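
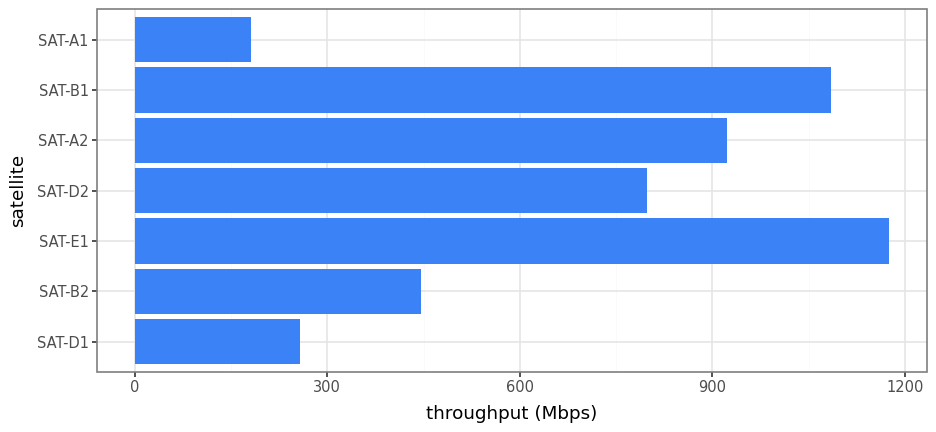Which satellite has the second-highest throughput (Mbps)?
Top 3: SAT-E1 ≈ 1200, SAT-B1 ≈ 1100, SAT-A2 ≈ 900.

SAT-B1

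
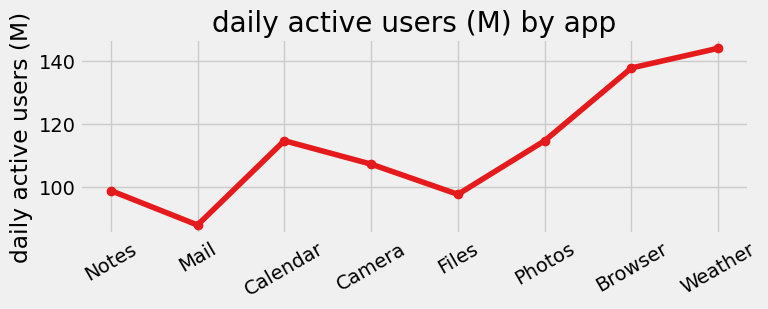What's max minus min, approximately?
≈ 55

Max Weather ≈ 145, min Mail ≈ 90; range ≈ 55.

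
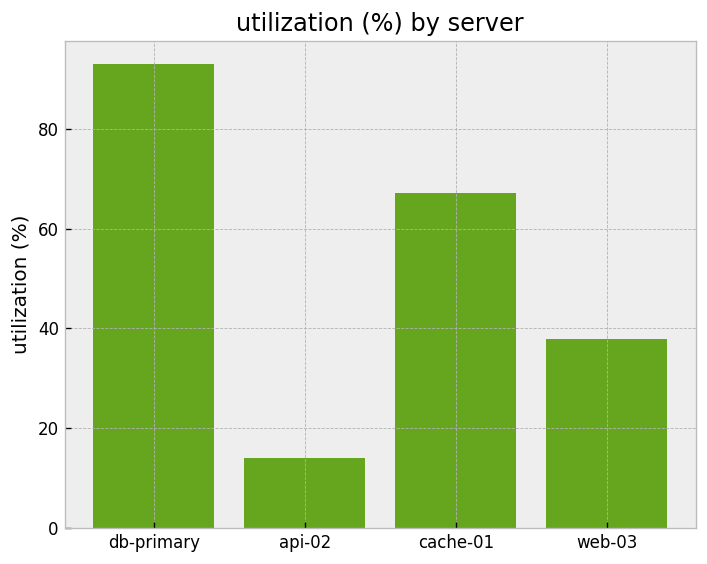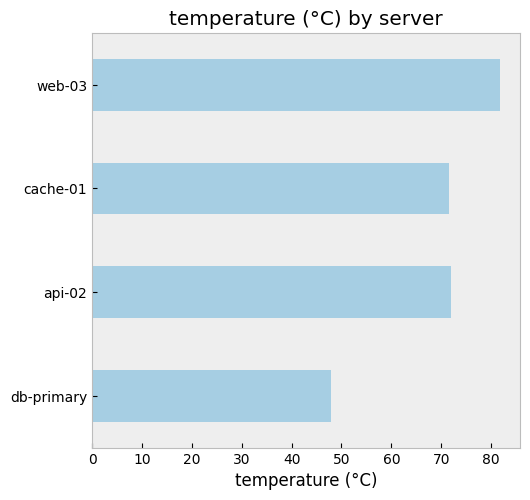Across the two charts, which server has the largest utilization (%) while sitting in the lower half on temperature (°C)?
Chart 2 median temperature (°C) ≈ 70; below-median servers: db-primary, cache-01. Among those, db-primary has the highest utilization (%) (≈ 90).

db-primary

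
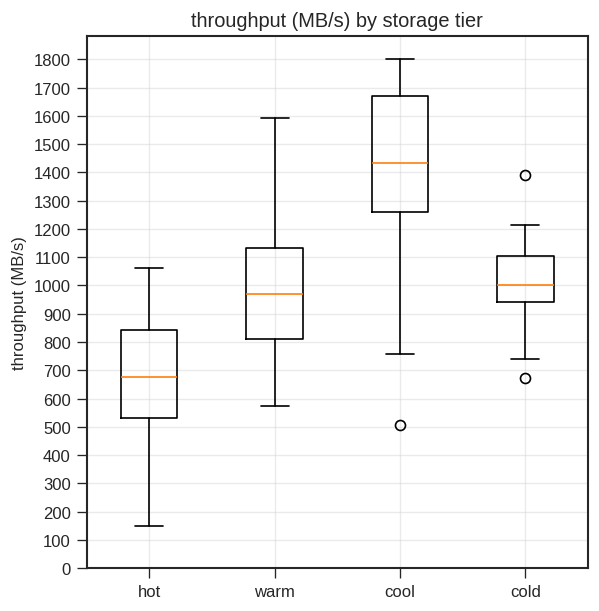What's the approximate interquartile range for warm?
Q3 ≈ 1100, Q1 ≈ 800; IQR ≈ 300.

≈ 300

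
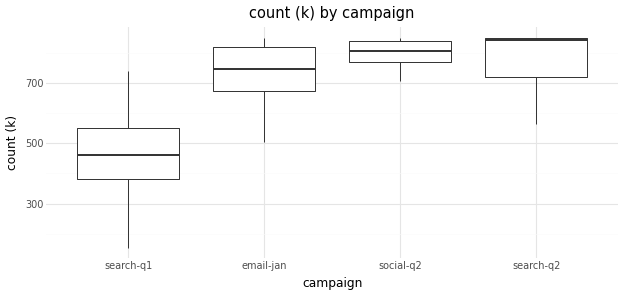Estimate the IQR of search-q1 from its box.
≈ 150

Q3 ≈ 550, Q1 ≈ 400; IQR ≈ 150.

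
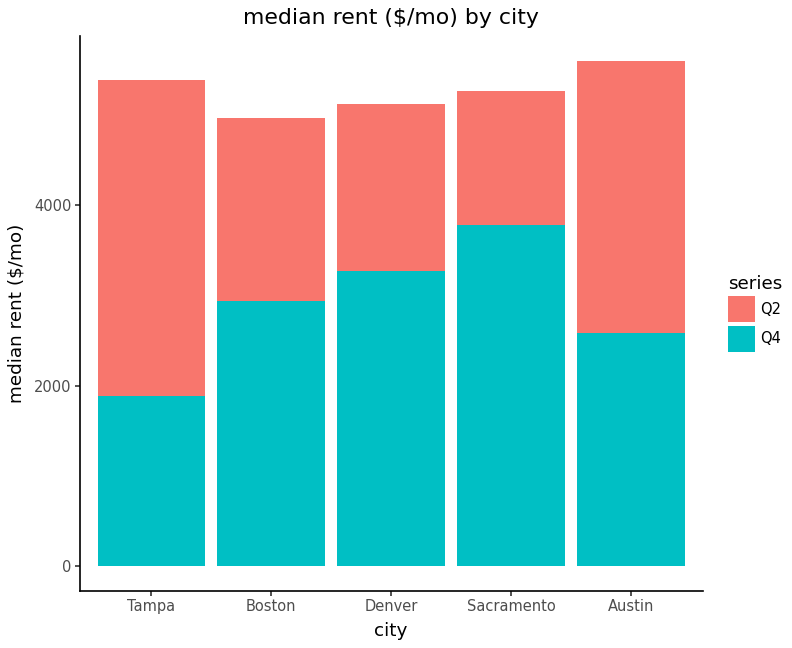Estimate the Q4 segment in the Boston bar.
≈ 3000

Q4 top ≈ 3000, bottom ≈ 0; segment ≈ 3000.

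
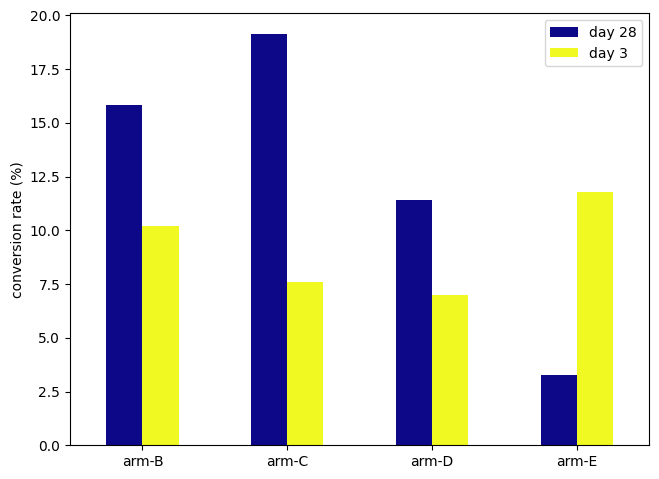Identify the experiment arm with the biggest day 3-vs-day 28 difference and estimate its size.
arm-C, ≈ 12 %

arm-C: day 3 ≈ 8, day 28 ≈ 20 → gap ≈ 12. Next-largest (arm-E) is only ≈ 8.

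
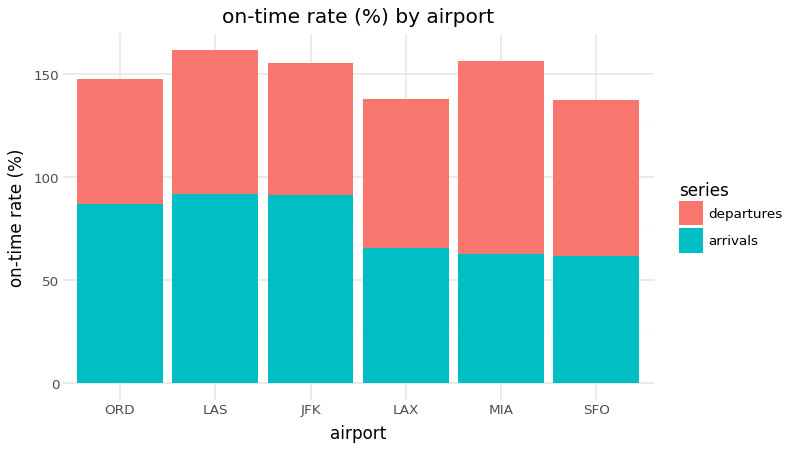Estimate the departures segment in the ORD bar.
departures top ≈ 140, bottom ≈ 80; segment ≈ 60.

≈ 60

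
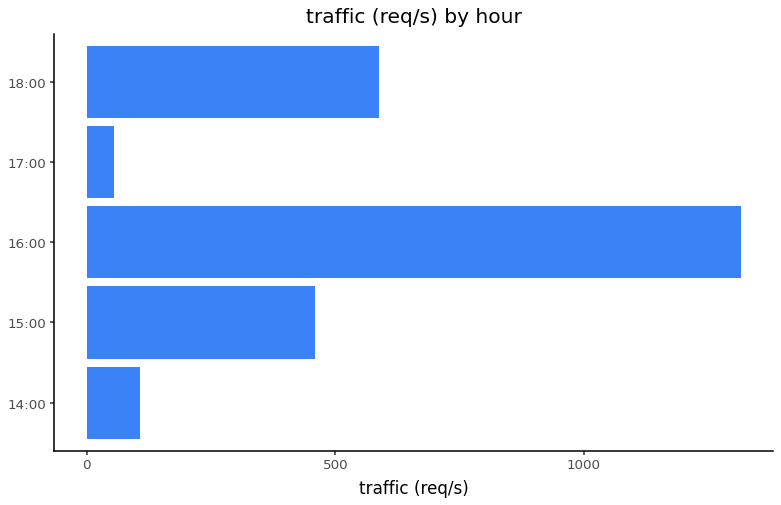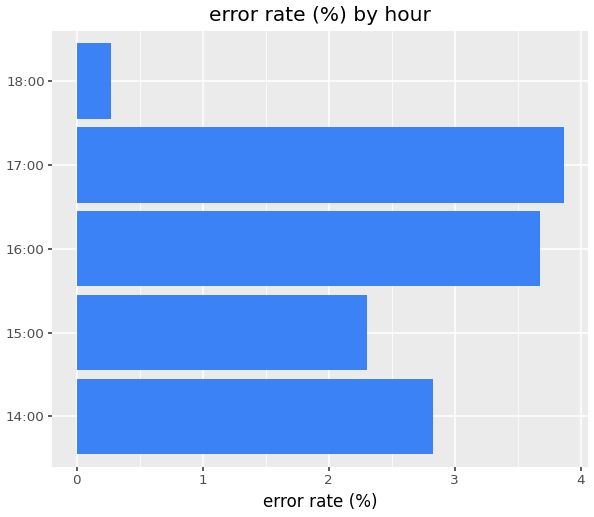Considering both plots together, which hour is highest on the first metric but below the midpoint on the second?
18:00

Chart 2 median error rate (%) ≈ 3; below-median hours: 15:00, 18:00. Among those, 18:00 has the highest traffic (req/s) (≈ 600).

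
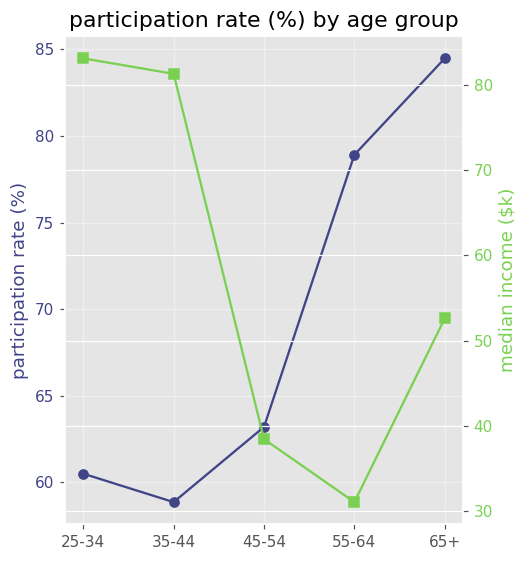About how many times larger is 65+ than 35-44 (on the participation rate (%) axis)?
≈ 1.42×

65+ ≈ 85, 35-44 ≈ 60; 85/60 ≈ 1.42.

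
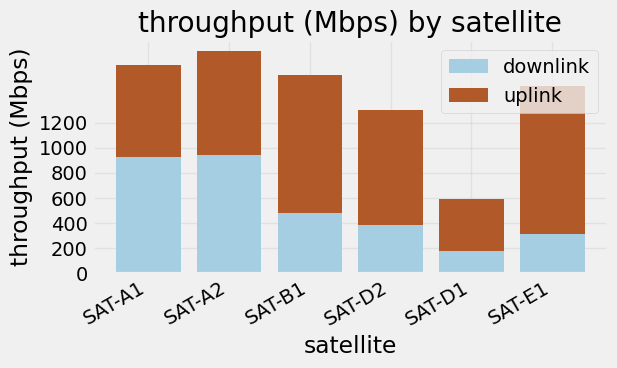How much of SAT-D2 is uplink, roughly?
≈ 800

uplink top ≈ 1200, bottom ≈ 400; segment ≈ 800.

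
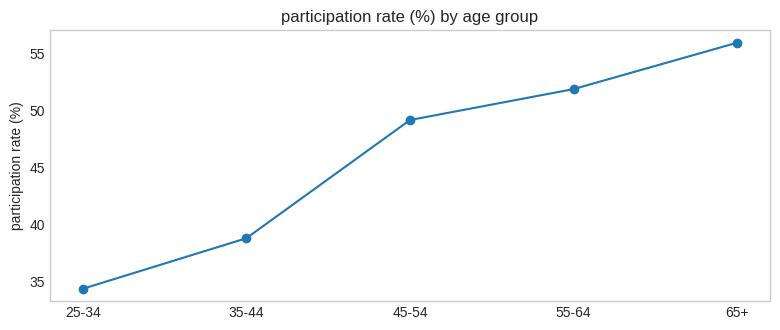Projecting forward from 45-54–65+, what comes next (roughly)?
Last three: 50, 52, 56 → slope ≈ 3/step → next ≈ 59.

≈ 59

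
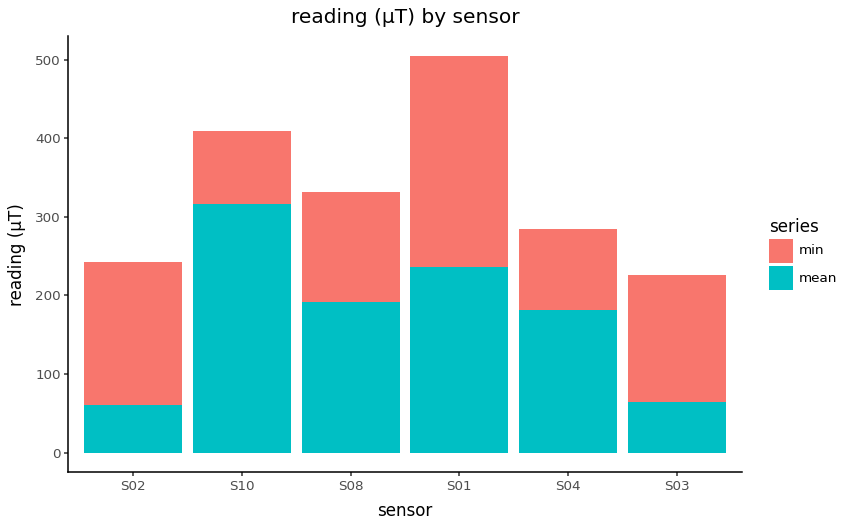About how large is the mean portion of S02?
mean top ≈ 50, bottom ≈ 0; segment ≈ 50.

≈ 50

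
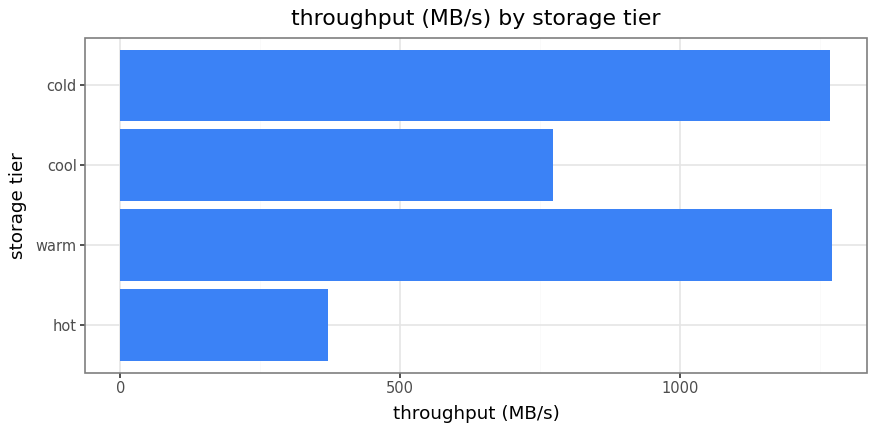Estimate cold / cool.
≈ 1.5×

cold ≈ 1200, cool ≈ 800; 1200/800 ≈ 1.5.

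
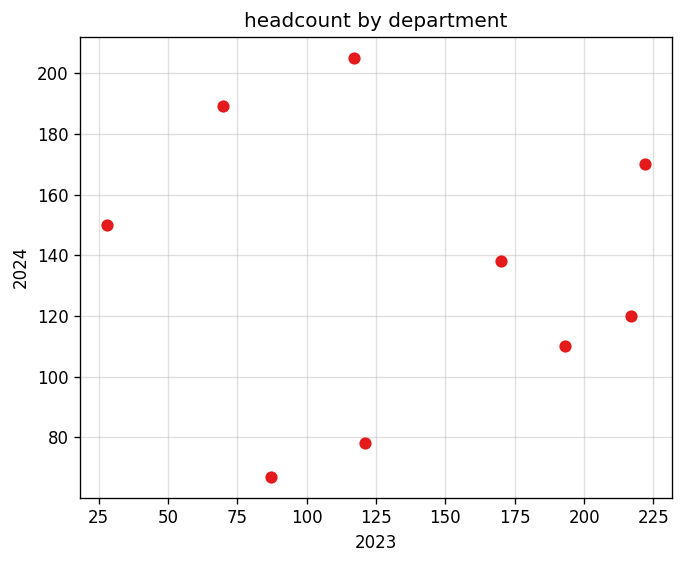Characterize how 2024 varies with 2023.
no clear correlation

Points are roughly uncorrelated; weak (|r| ≈ 0.1).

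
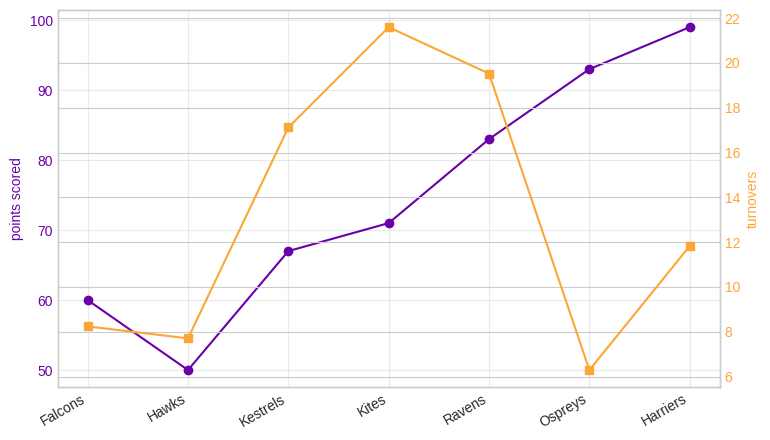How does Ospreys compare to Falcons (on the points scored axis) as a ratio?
≈ 1.58×

Ospreys ≈ 95, Falcons ≈ 60; 95/60 ≈ 1.58.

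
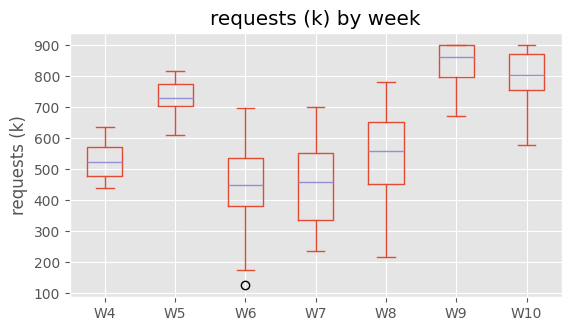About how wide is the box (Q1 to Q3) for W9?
Q3 ≈ 900, Q1 ≈ 800; IQR ≈ 100.

≈ 100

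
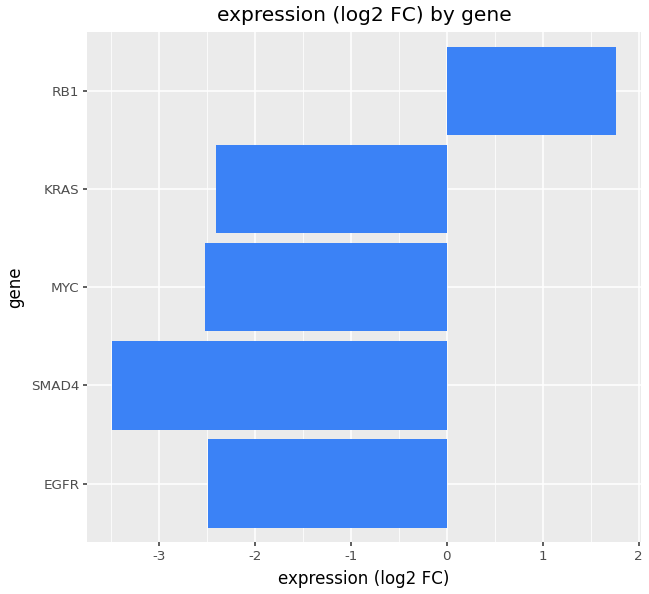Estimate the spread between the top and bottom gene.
Max RB1 ≈ 2.0, min SMAD4 ≈ -3.5; range ≈ 5.5.

≈ 5.5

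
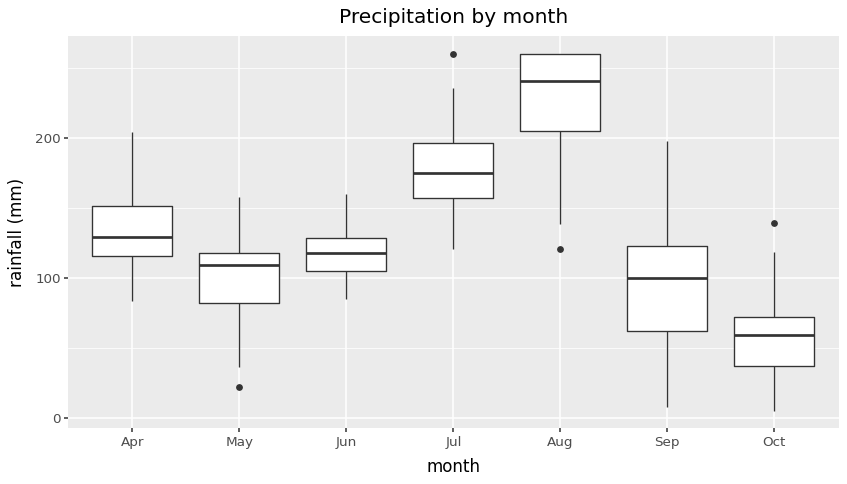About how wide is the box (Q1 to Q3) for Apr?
≈ 40

Q3 ≈ 160, Q1 ≈ 120; IQR ≈ 40.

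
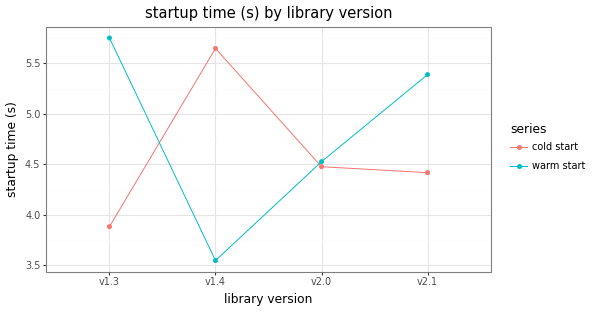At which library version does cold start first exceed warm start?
v1.4

v1.3: cold start ≈ 3.8 vs warm start ≈ 5.8 (not yet); v1.4: cold start ≈ 5.6 vs warm start ≈ 3.6 (first crossover).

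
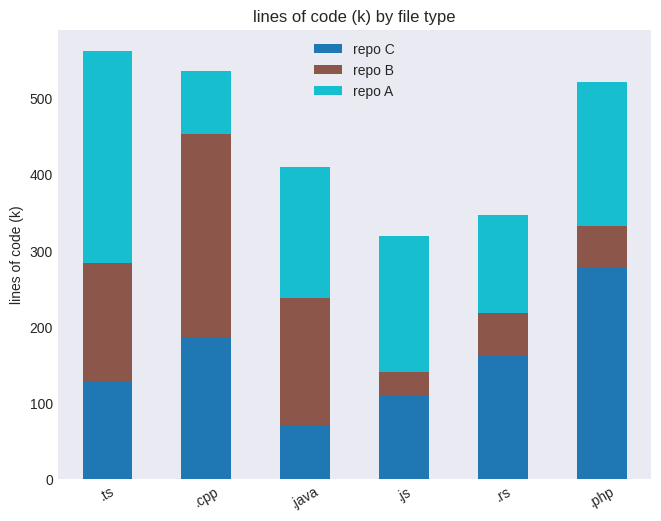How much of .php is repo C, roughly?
≈ 300

repo C top ≈ 300, bottom ≈ 0; segment ≈ 300.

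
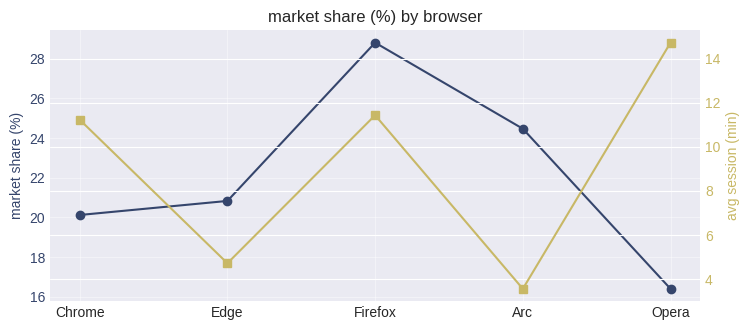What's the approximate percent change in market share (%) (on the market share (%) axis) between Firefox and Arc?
Firefox ≈ 28, Arc ≈ 24; (24 − 28) / 28 ≈ -14.3%.

≈ -14.3%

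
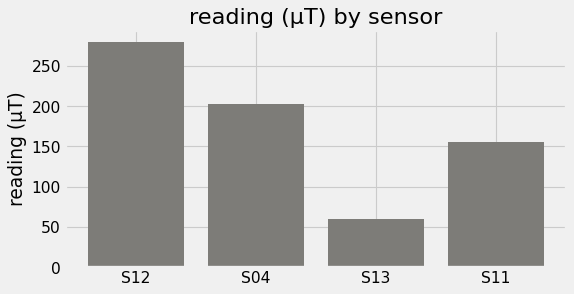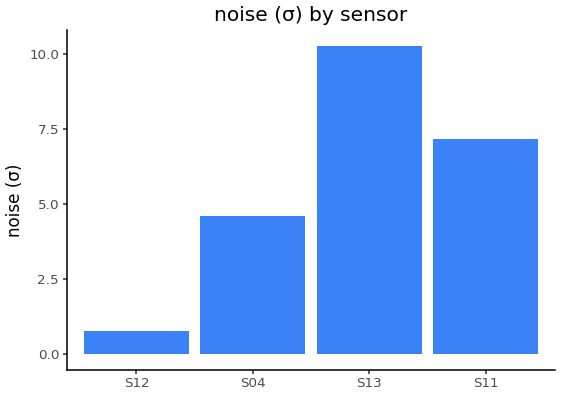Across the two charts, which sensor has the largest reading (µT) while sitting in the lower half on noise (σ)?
S12

Chart 2 median noise (σ) ≈ 6; below-median sensors: S12, S04. Among those, S12 has the highest reading (µT) (≈ 300).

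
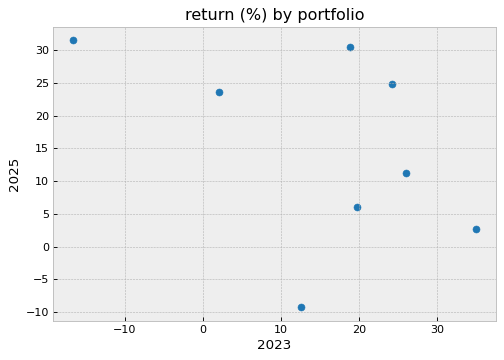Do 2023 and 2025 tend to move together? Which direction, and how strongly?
Points are negatively correlated; moderate (|r| ≈ 0.5).

negative, moderate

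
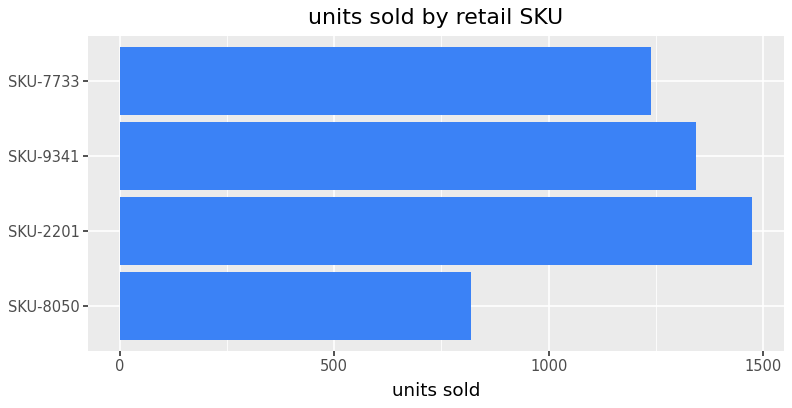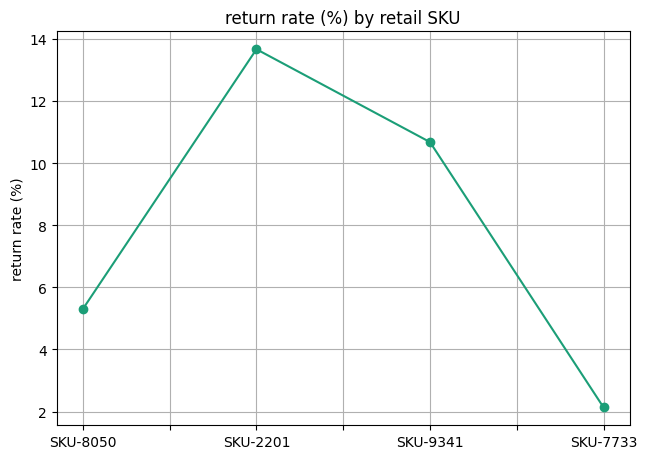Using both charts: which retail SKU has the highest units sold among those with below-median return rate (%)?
Chart 2 median return rate (%) ≈ 8; below-median retail SKUs: SKU-8050, SKU-7733. Among those, SKU-7733 has the highest units sold (≈ 1200).

SKU-7733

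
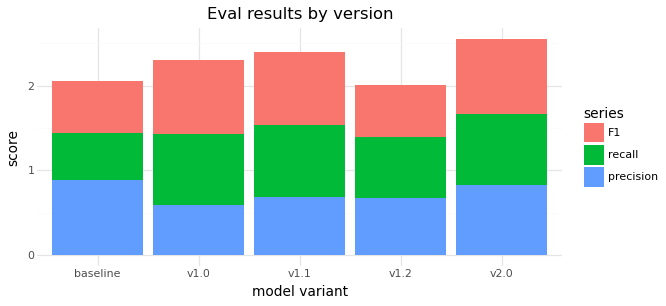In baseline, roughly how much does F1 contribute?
F1 top ≈ 2.0, bottom ≈ 1.5; segment ≈ 0.5.

≈ 0.5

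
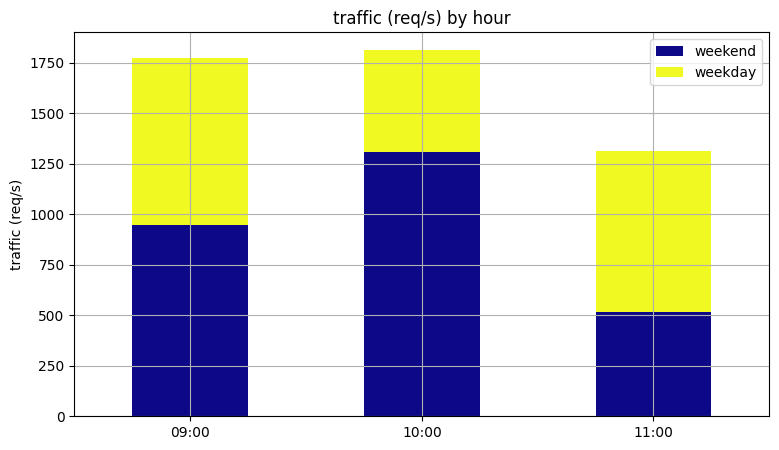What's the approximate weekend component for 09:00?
weekend top ≈ 1000, bottom ≈ 0; segment ≈ 1000.

≈ 1000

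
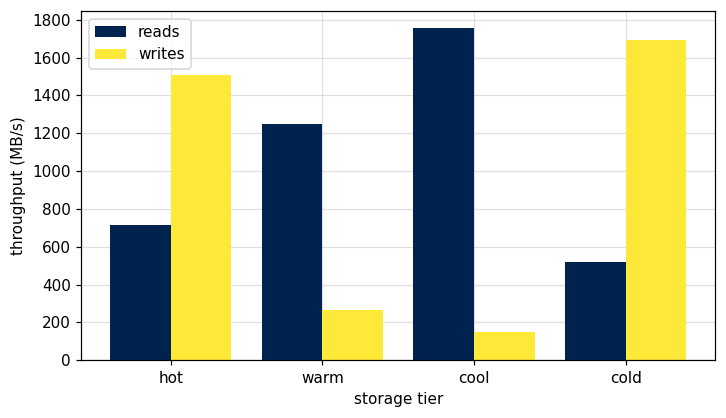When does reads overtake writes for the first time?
hot: reads ≈ 800 vs writes ≈ 1600 (not yet); warm: reads ≈ 1200 vs writes ≈ 200 (first crossover).

warm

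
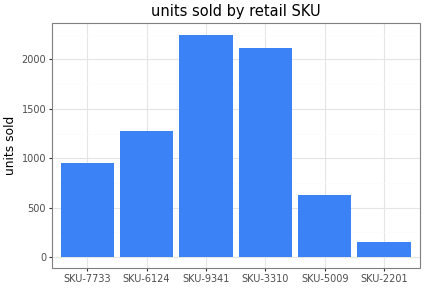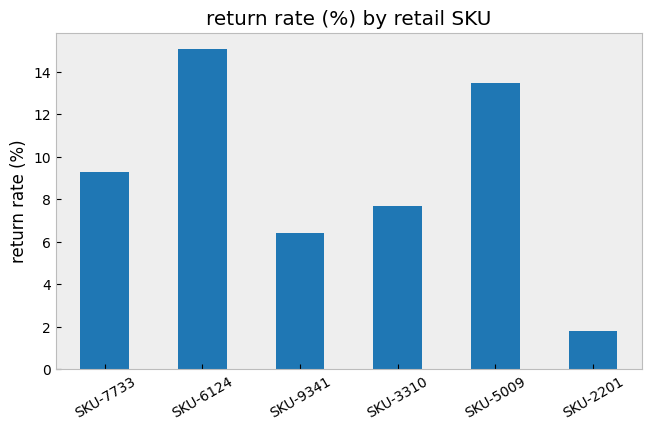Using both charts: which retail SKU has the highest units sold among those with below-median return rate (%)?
Chart 2 median return rate (%) ≈ 8; below-median retail SKUs: SKU-9341, SKU-3310, SKU-2201. Among those, SKU-9341 has the highest units sold (≈ 2500).

SKU-9341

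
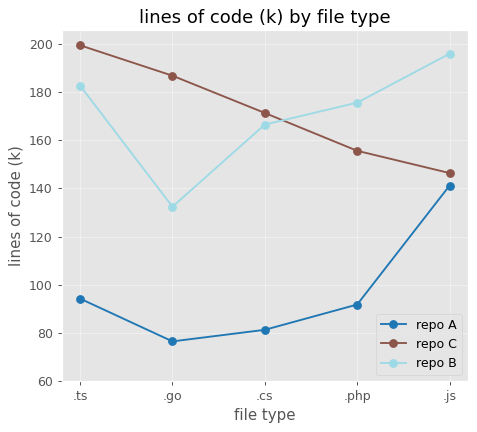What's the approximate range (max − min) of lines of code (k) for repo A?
Max .js ≈ 140, min .go ≈ 80; range ≈ 60.

≈ 60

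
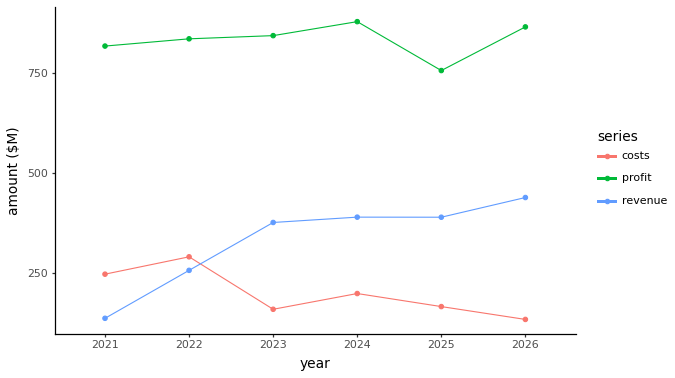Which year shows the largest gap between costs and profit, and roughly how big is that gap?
2026, ≈ 800 $M

2026: costs ≈ 100, profit ≈ 900 → gap ≈ 800. Next-largest (2023) is only ≈ 600.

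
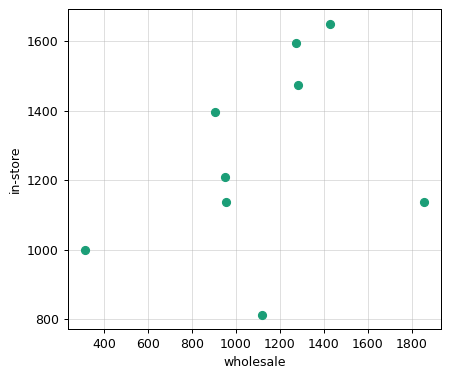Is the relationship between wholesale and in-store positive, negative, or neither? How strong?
Points are positively correlated; weak (|r| ≈ 0.3).

positive, weak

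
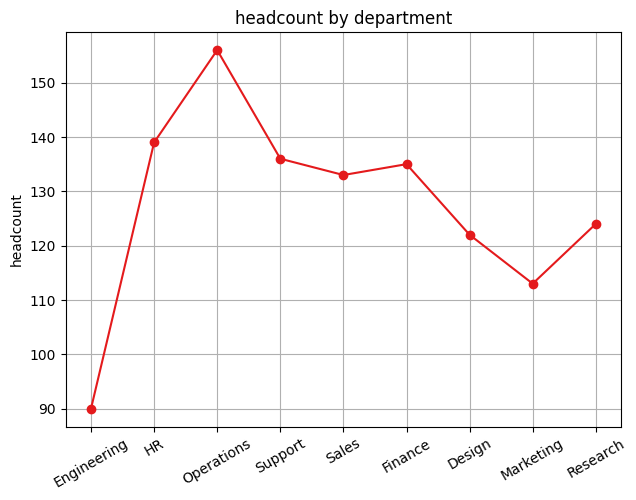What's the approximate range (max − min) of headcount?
Max Operations ≈ 160, min Engineering ≈ 90; range ≈ 70.

≈ 70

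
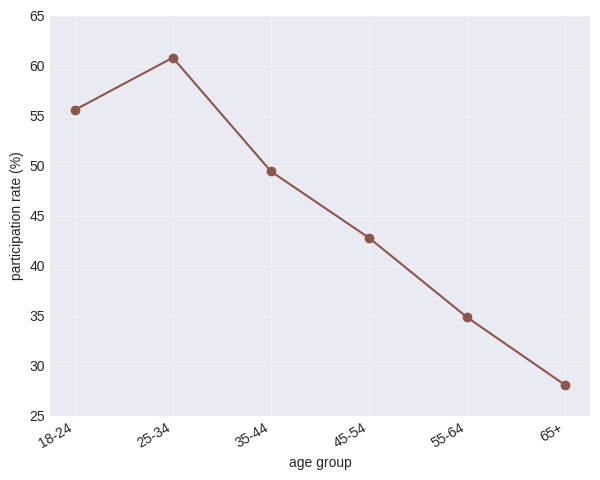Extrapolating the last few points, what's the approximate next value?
Last three: 45, 35, 30 → slope ≈ -7.5/step → next ≈ 22.5.

≈ 22.5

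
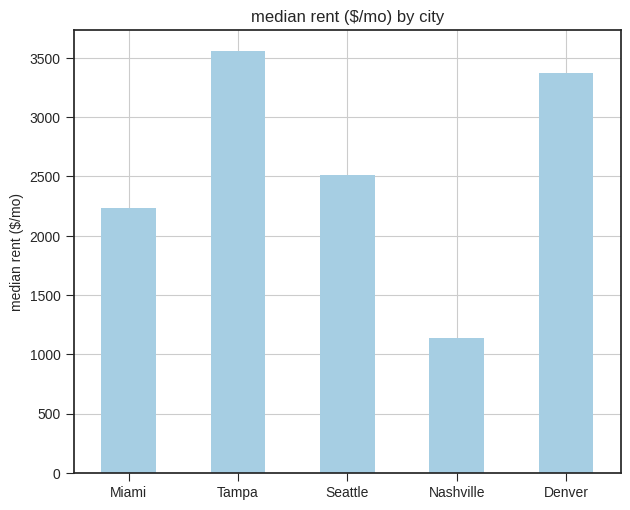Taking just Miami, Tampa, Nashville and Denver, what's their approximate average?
≈ 2500

(2000 + 3500 + 1000 + 3500) / 4 ≈ 2500.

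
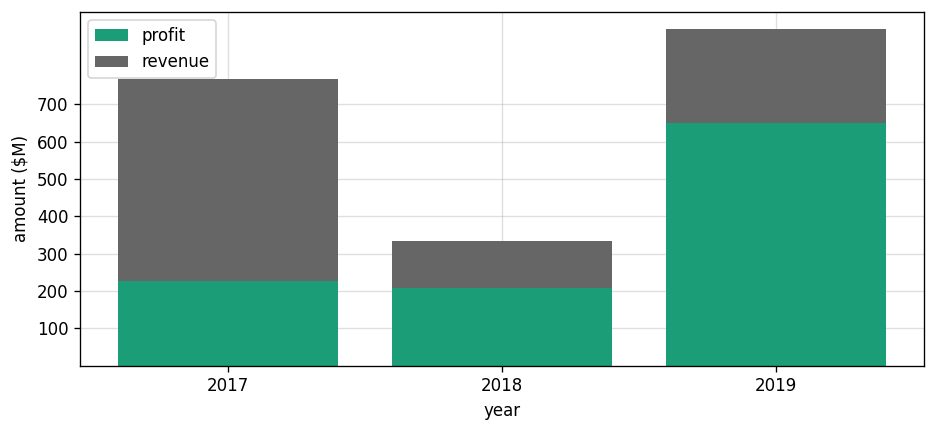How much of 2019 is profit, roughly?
profit top ≈ 600, bottom ≈ 0; segment ≈ 600.

≈ 600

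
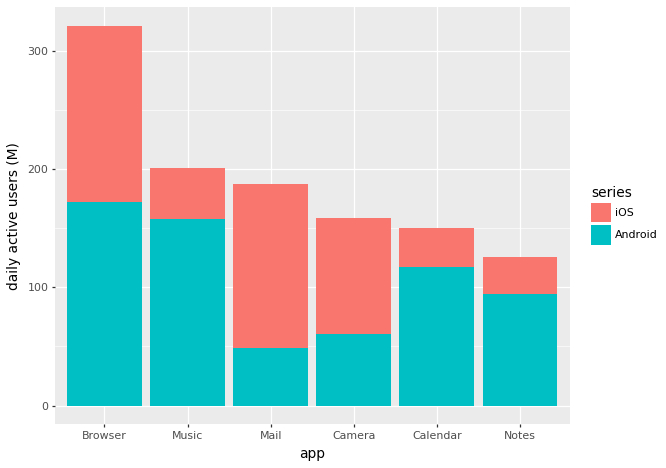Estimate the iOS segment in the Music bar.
iOS top ≈ 200, bottom ≈ 150; segment ≈ 50.

≈ 50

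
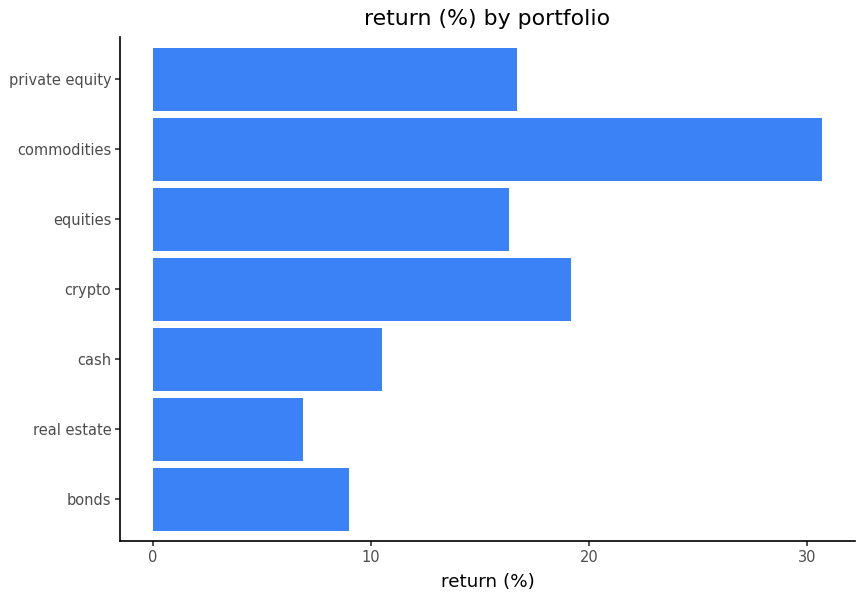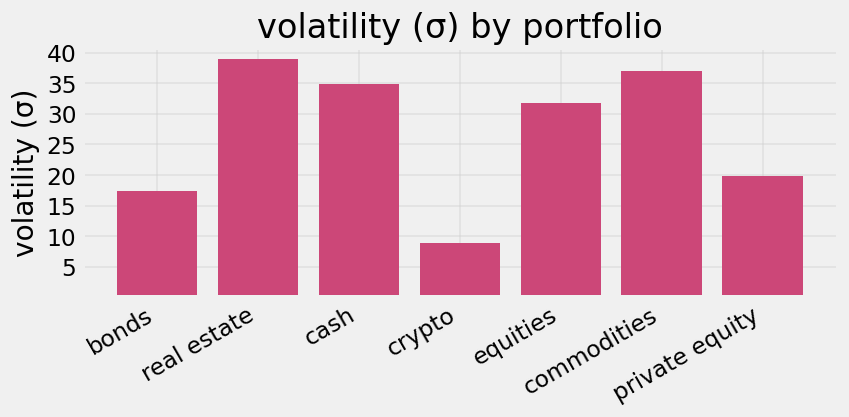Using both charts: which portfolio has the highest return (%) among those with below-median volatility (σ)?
Chart 2 median volatility (σ) ≈ 30; below-median portfolios: bonds, crypto, private equity. Among those, crypto has the highest return (%) (≈ 20).

crypto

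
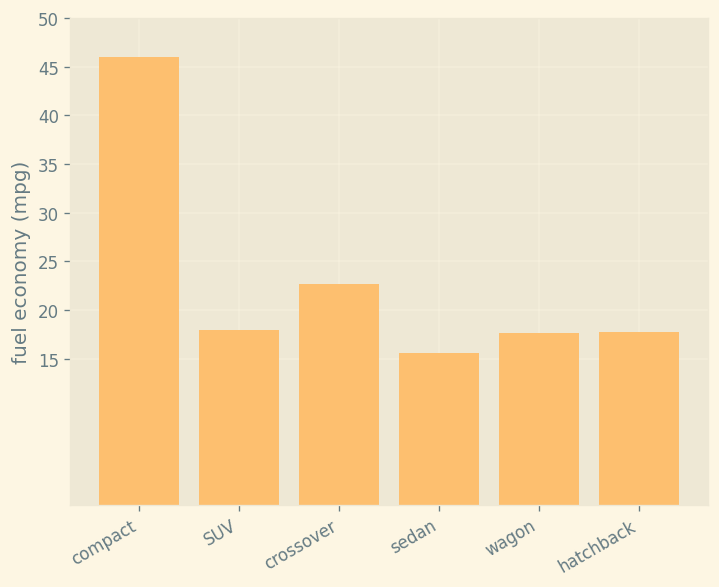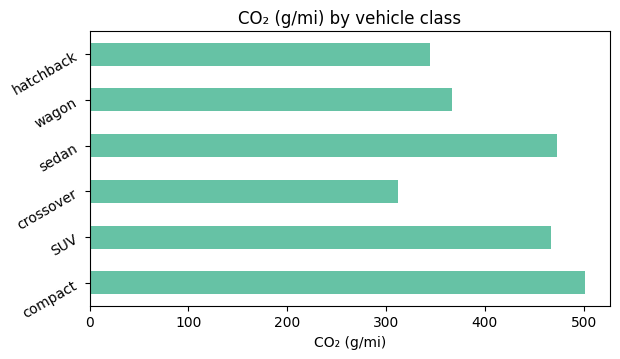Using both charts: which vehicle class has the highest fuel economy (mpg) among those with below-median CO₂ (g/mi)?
Chart 2 median CO₂ (g/mi) ≈ 400; below-median vehicle classes: crossover, wagon, hatchback. Among those, crossover has the highest fuel economy (mpg) (≈ 25).

crossover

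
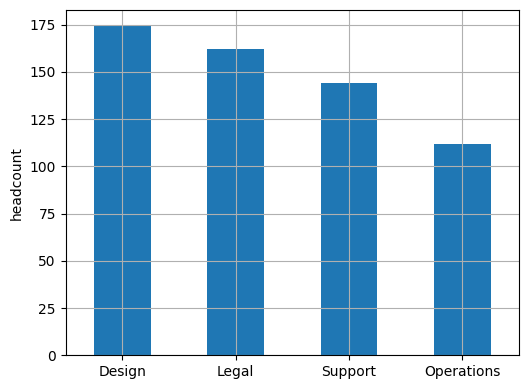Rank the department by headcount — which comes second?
Top 3: Design ≈ 180, Legal ≈ 160, Support ≈ 140.

Legal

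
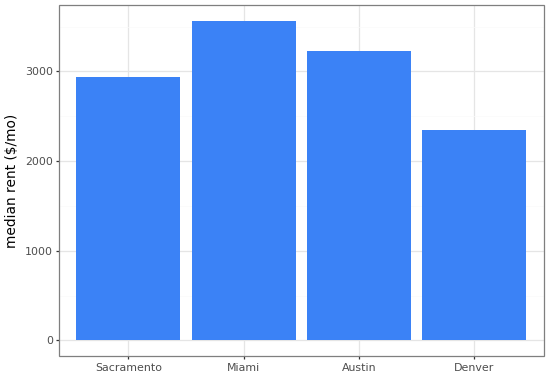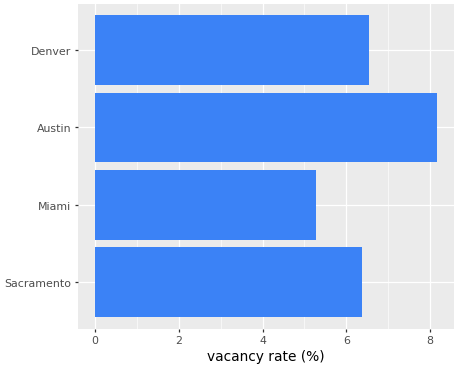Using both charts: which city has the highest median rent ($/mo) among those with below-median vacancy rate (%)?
Miami

Chart 2 median vacancy rate (%) ≈ 6; below-median cities: Sacramento, Miami. Among those, Miami has the highest median rent ($/mo) (≈ 3500).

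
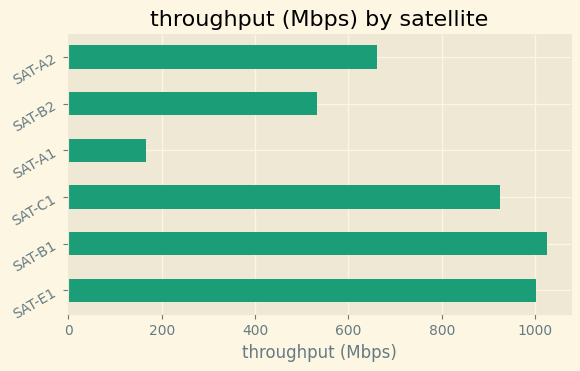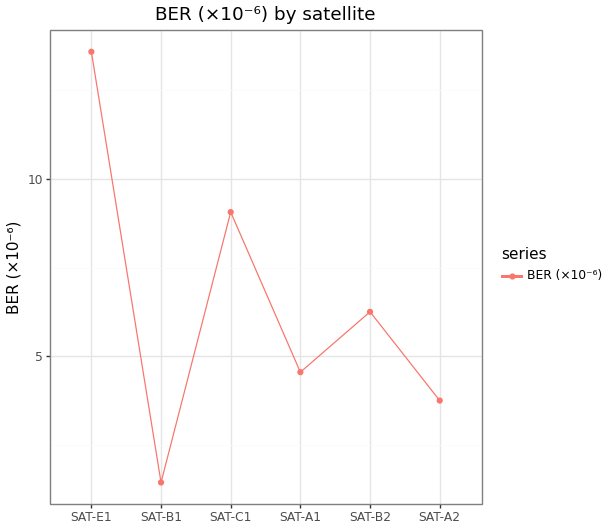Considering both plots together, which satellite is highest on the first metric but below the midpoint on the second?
Chart 2 median BER (×10⁻⁶) ≈ 6; below-median satellites: SAT-B1, SAT-A1, SAT-A2. Among those, SAT-B1 has the highest throughput (Mbps) (≈ 1000).

SAT-B1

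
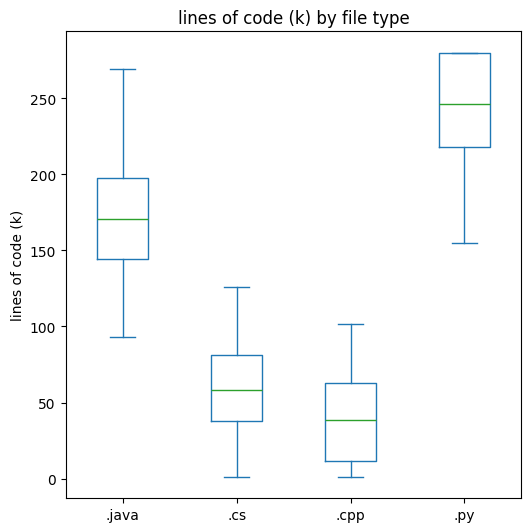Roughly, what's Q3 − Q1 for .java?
Q3 ≈ 200, Q1 ≈ 140; IQR ≈ 60.

≈ 60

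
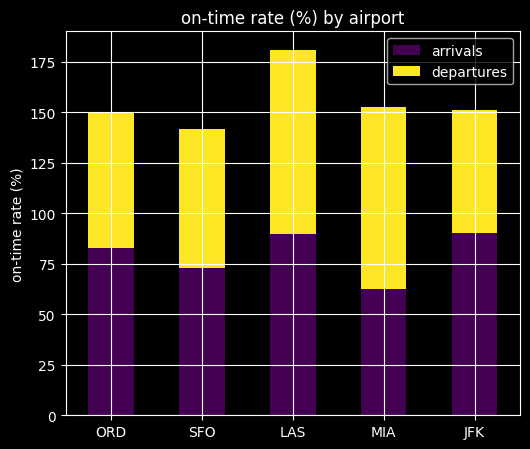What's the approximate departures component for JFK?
departures top ≈ 160, bottom ≈ 100; segment ≈ 60.

≈ 60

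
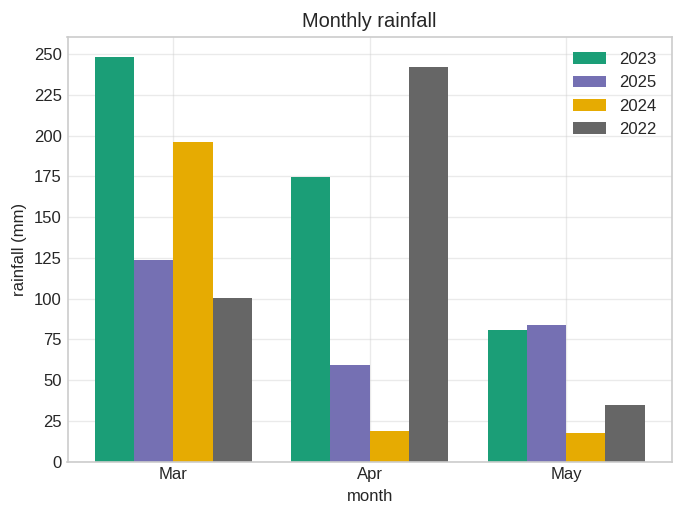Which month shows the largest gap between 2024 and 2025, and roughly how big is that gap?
Mar, ≈ 75 mm

Mar: 2024 ≈ 200, 2025 ≈ 125 → gap ≈ 75. Next-largest (May) is only ≈ 50.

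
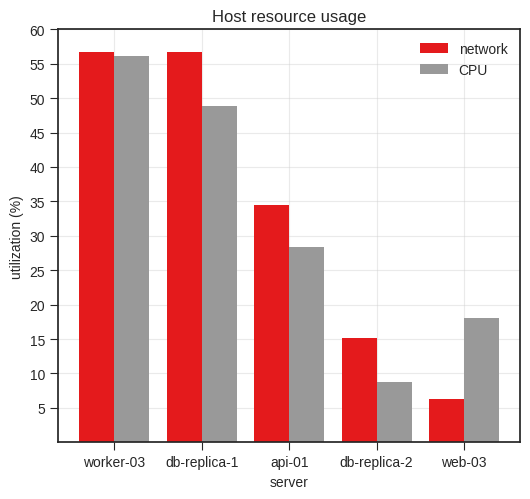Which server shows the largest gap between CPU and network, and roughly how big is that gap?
web-03, ≈ 15 %

web-03: CPU ≈ 20, network ≈ 5 → gap ≈ 15. Next-largest (db-replica-1) is only ≈ 5.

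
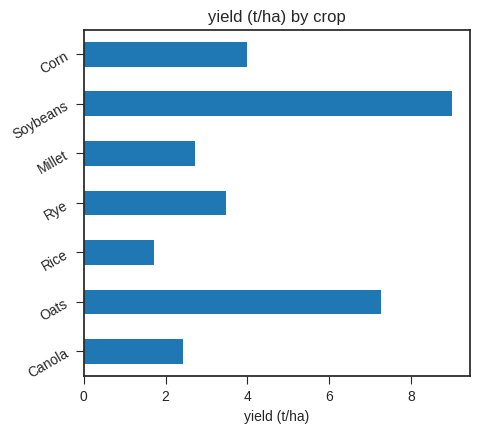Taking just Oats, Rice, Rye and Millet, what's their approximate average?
(7 + 2 + 3 + 3) / 4 ≈ 4.

≈ 4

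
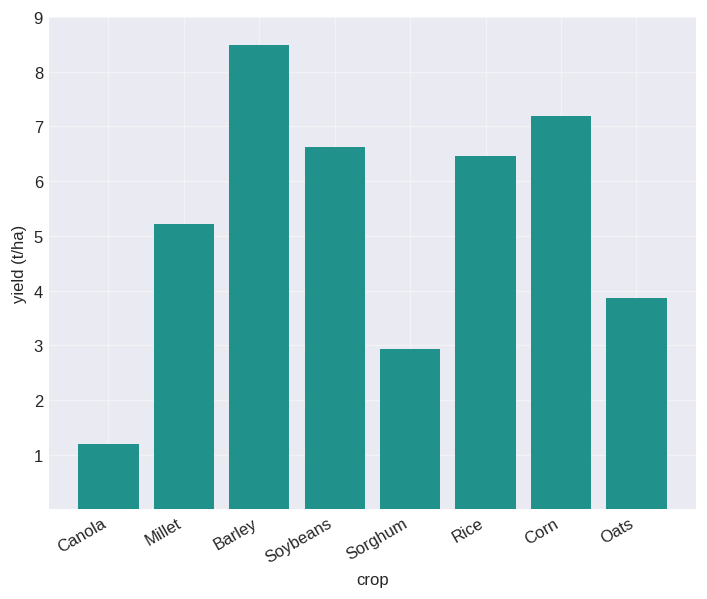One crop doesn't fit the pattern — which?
Canola

Canola ≈ 1; the rest sit between ≈ 3 and ≈ 8.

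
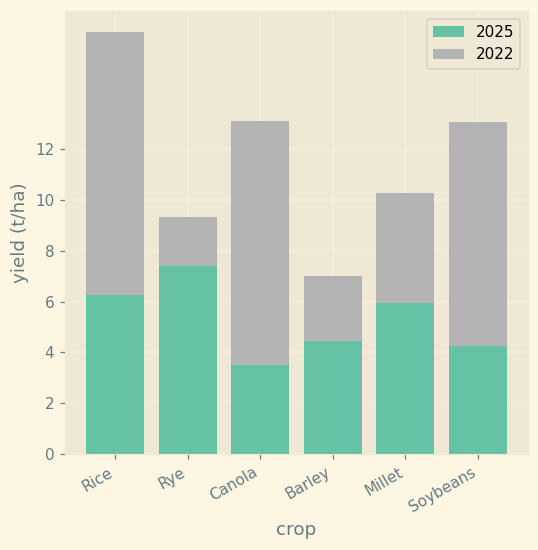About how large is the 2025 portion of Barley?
≈ 4

2025 top ≈ 4, bottom ≈ 0; segment ≈ 4.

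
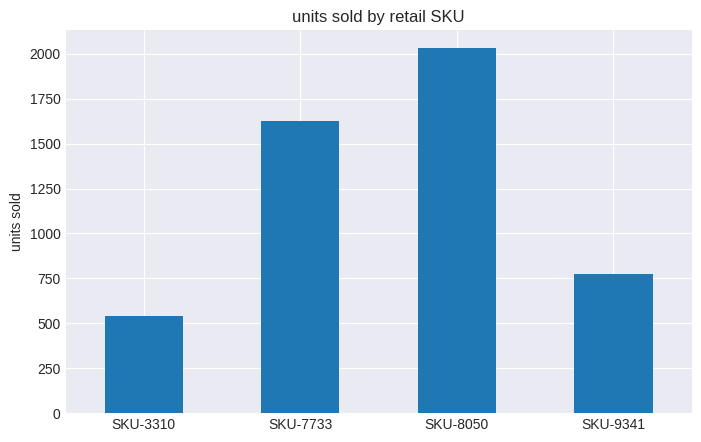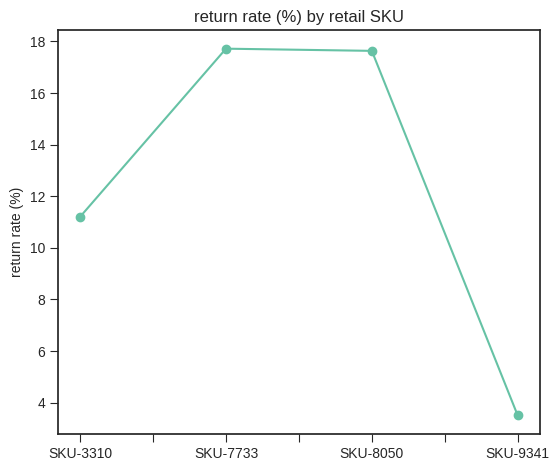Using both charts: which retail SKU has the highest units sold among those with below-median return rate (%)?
SKU-9341

Chart 2 median return rate (%) ≈ 14; below-median retail SKUs: SKU-3310, SKU-9341. Among those, SKU-9341 has the highest units sold (≈ 800).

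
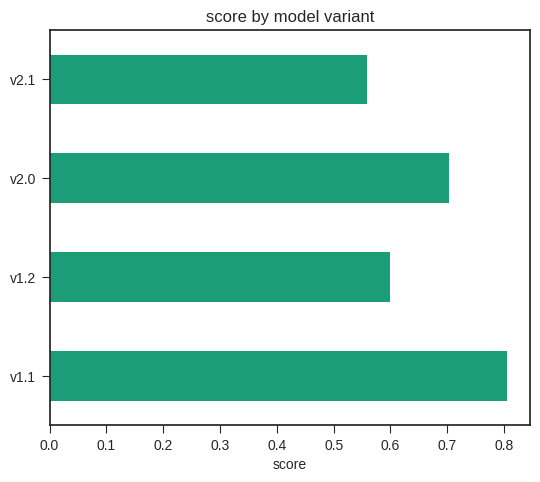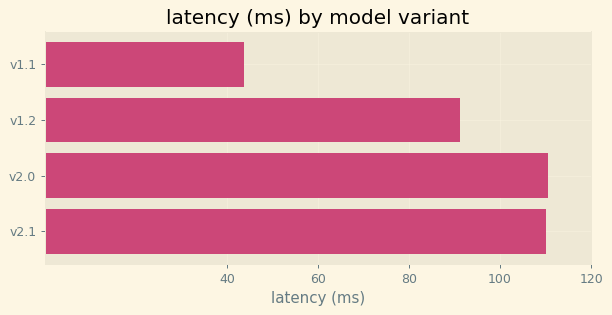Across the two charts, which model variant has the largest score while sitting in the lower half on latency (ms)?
Chart 2 median latency (ms) ≈ 100; below-median model variants: v1.1, v1.2. Among those, v1.1 has the highest score (≈ 0.8).

v1.1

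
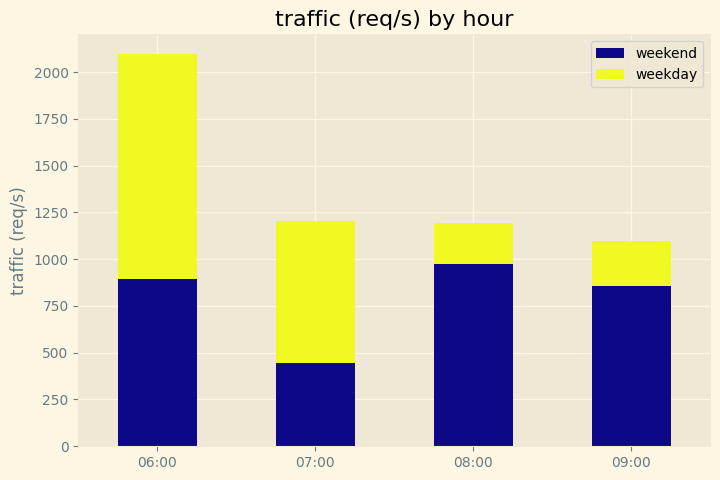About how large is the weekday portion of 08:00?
≈ 200

weekday top ≈ 1200, bottom ≈ 1000; segment ≈ 200.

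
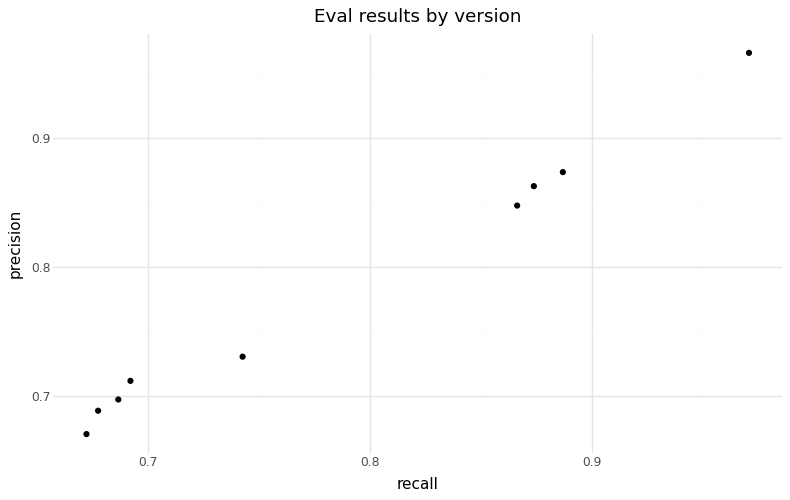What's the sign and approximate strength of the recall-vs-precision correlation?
Points are positively correlated; strong (|r| ≈ 1.0).

positive, strong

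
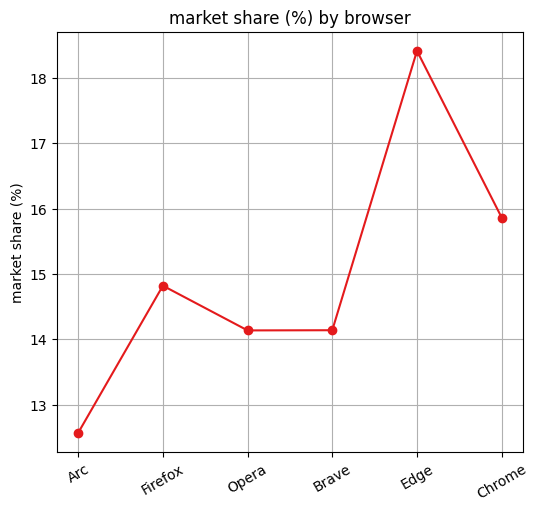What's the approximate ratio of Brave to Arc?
Brave ≈ 14.0, Arc ≈ 12.5; 14.0/12.5 ≈ 1.12.

≈ 1.12×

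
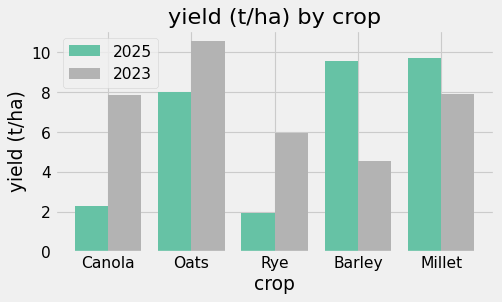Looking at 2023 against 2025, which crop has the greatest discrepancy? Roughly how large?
Canola, ≈ 6 t/ha

Canola: 2023 ≈ 8, 2025 ≈ 2 → gap ≈ 6. Next-largest (Barley) is only ≈ 5.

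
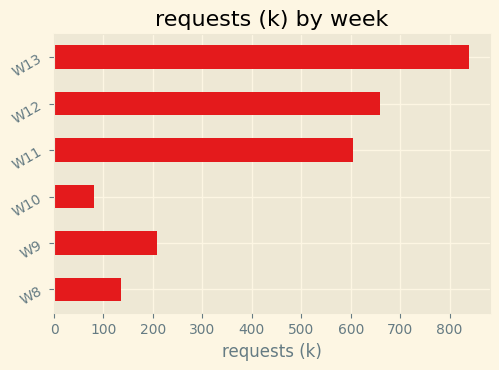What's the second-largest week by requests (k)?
W12

Top 3: W13 ≈ 800, W12 ≈ 700, W11 ≈ 600.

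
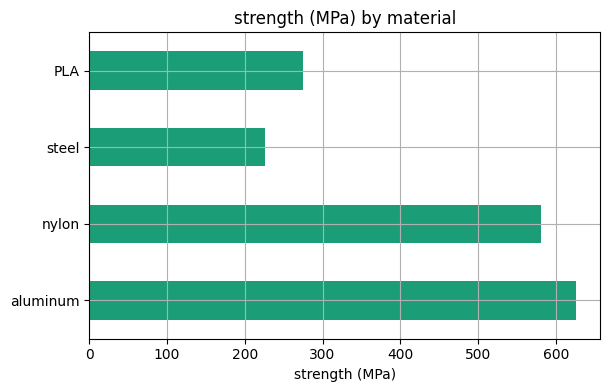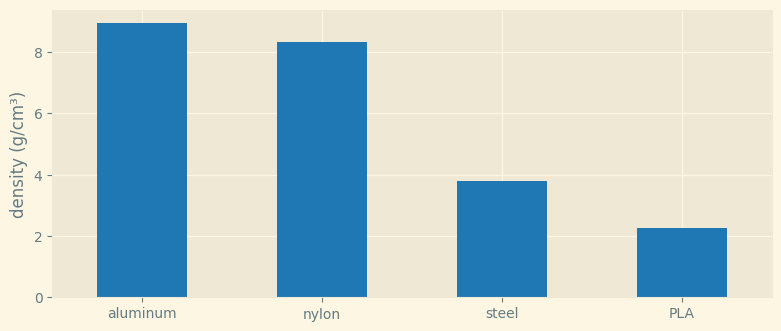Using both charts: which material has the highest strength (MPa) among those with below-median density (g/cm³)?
PLA

Chart 2 median density (g/cm³) ≈ 6; below-median materials: steel, PLA. Among those, PLA has the highest strength (MPa) (≈ 300).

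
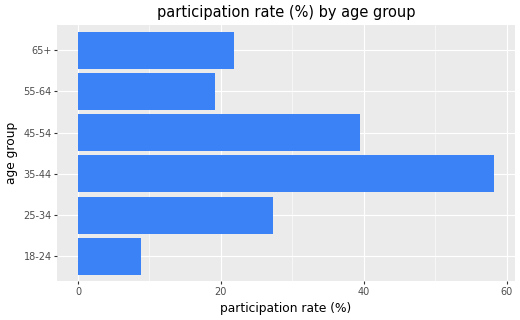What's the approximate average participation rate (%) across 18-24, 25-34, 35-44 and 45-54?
≈ 34

(10 + 25 + 60 + 40) / 4 ≈ 34.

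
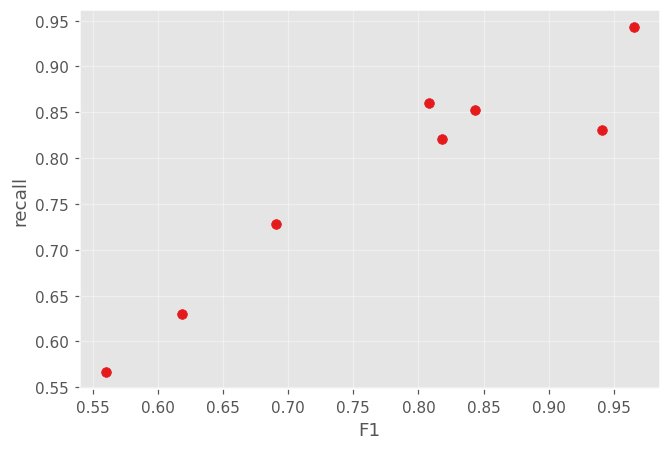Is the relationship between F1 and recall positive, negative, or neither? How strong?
positive, strong

Points are positively correlated; strong (|r| ≈ 0.9).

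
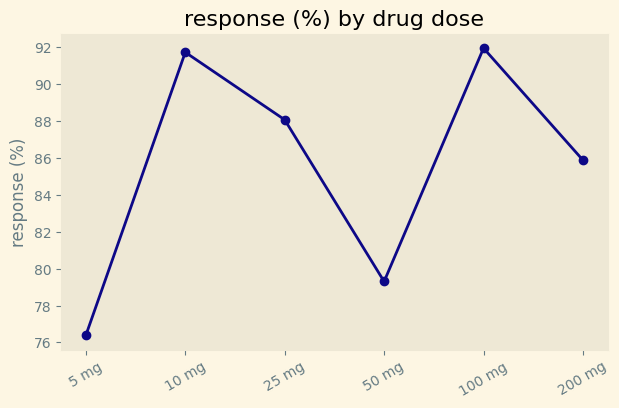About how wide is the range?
≈ 16

Max 100 mg ≈ 92, min 5 mg ≈ 76; range ≈ 16.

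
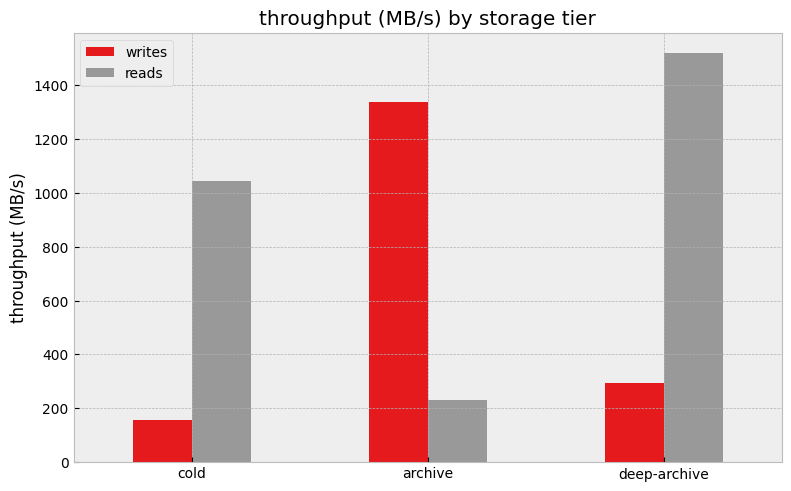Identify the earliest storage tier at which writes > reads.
archive

cold: writes ≈ 200 vs reads ≈ 1000 (not yet); archive: writes ≈ 1400 vs reads ≈ 200 (first crossover).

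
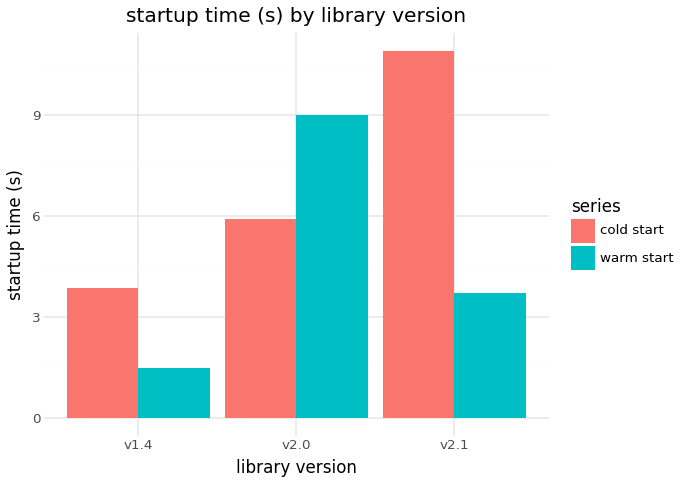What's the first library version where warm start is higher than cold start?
v1.4: warm start ≈ 1 vs cold start ≈ 4 (not yet); v2.0: warm start ≈ 9 vs cold start ≈ 6 (first crossover).

v2.0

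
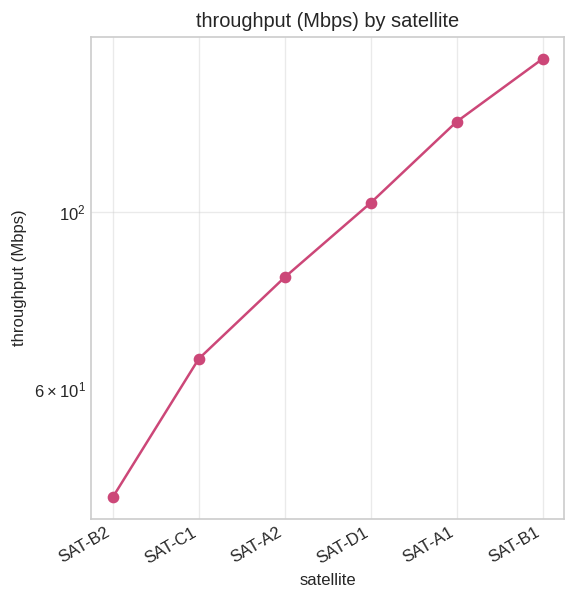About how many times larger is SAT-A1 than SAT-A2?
SAT-A1 ≈ 130, SAT-A2 ≈ 80; 130/80 ≈ 1.62.

≈ 1.62×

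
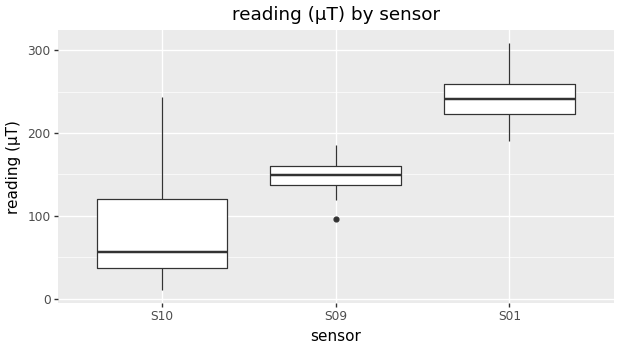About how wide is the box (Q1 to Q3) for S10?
Q3 ≈ 120, Q1 ≈ 40; IQR ≈ 80.

≈ 80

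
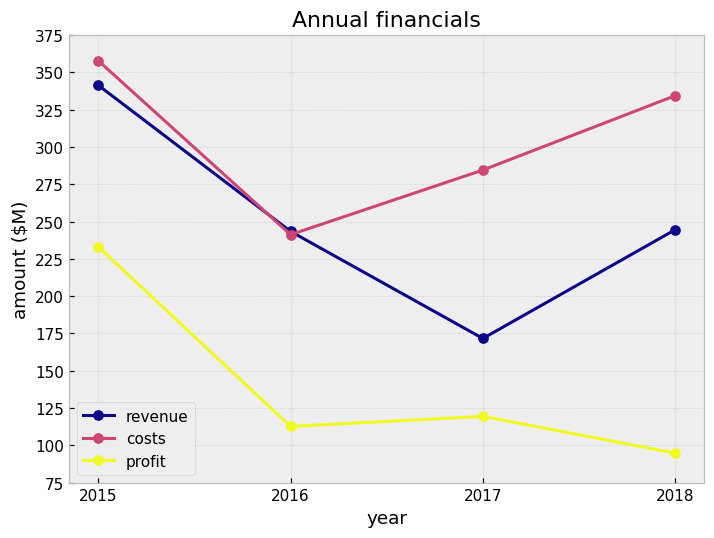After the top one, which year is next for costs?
2018

Top 3 for costs: 2015 ≈ 350, 2018 ≈ 325, 2017 ≈ 275.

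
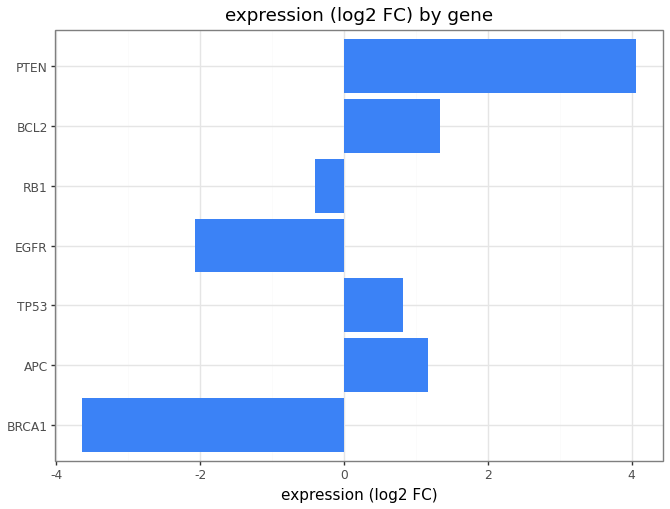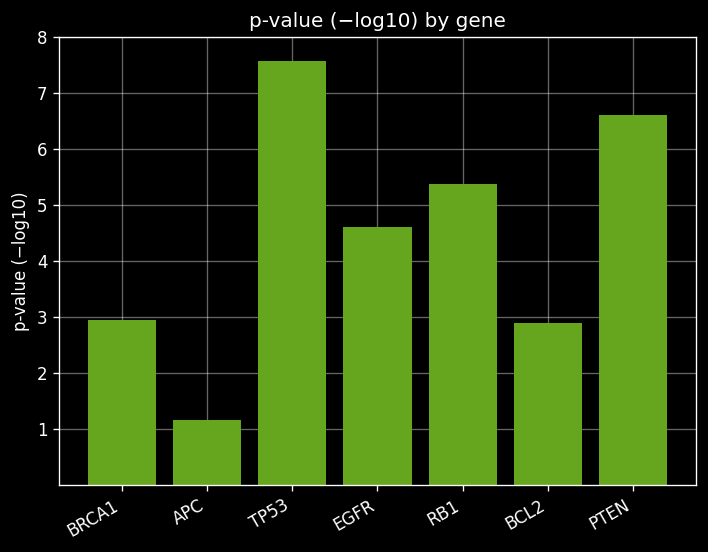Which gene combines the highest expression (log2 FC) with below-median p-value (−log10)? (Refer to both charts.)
Chart 2 median p-value (−log10) ≈ 5; below-median genes: BRCA1, APC, BCL2. Among those, BCL2 has the highest expression (log2 FC) (≈ 1.5).

BCL2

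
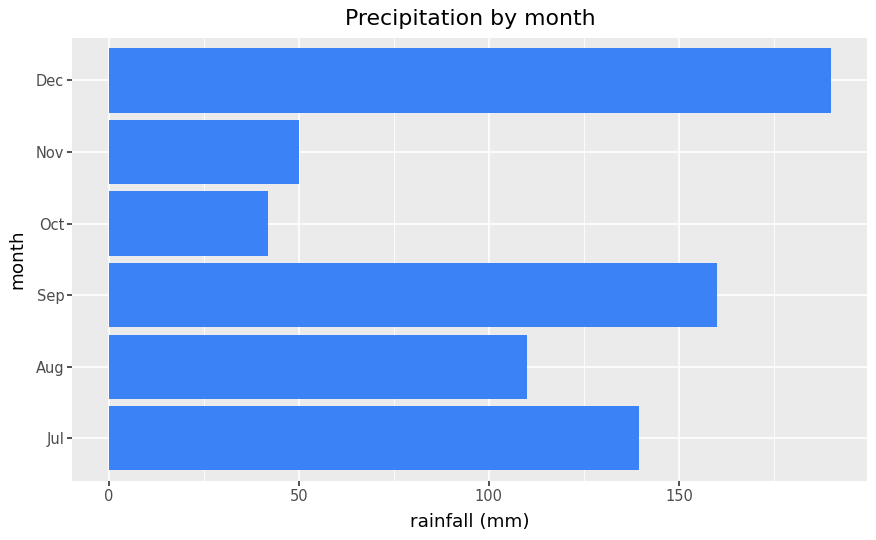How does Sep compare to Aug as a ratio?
Sep ≈ 160, Aug ≈ 100; 160/100 ≈ 1.6.

≈ 1.6×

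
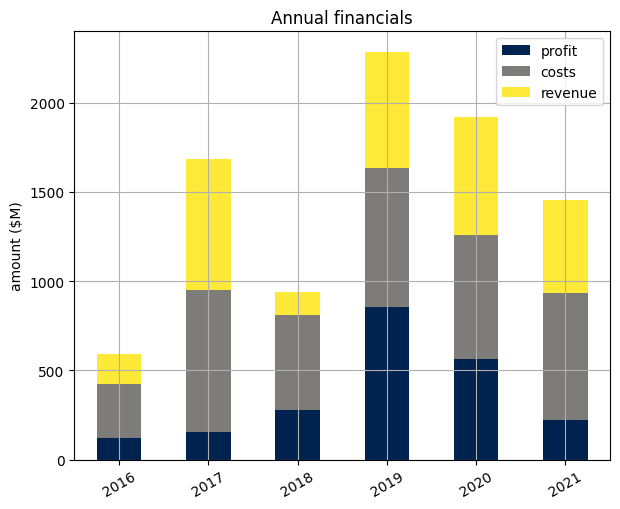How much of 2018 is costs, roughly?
costs top ≈ 800, bottom ≈ 200; segment ≈ 600.

≈ 600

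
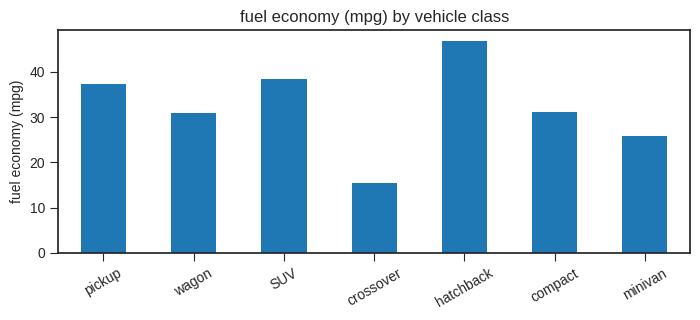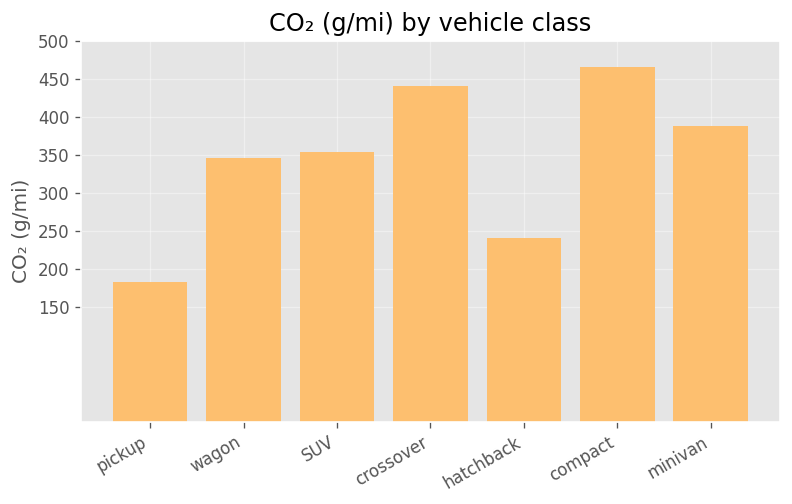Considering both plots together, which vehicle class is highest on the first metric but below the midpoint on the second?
hatchback

Chart 2 median CO₂ (g/mi) ≈ 350; below-median vehicle classes: pickup, wagon, hatchback. Among those, hatchback has the highest fuel economy (mpg) (≈ 45).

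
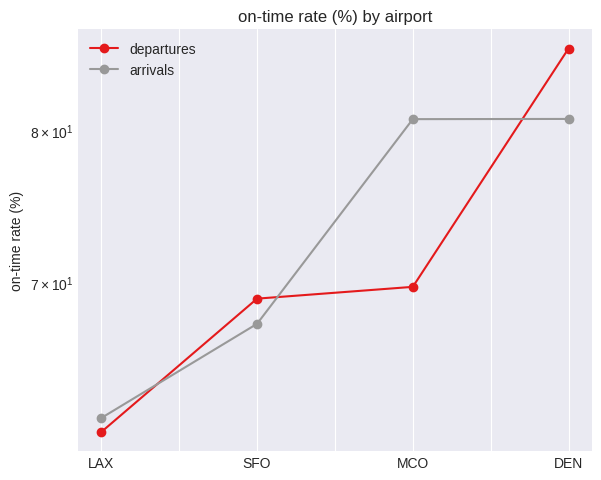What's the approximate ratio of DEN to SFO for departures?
≈ 1.21×

DEN ≈ 85, SFO ≈ 70; 85/70 ≈ 1.21.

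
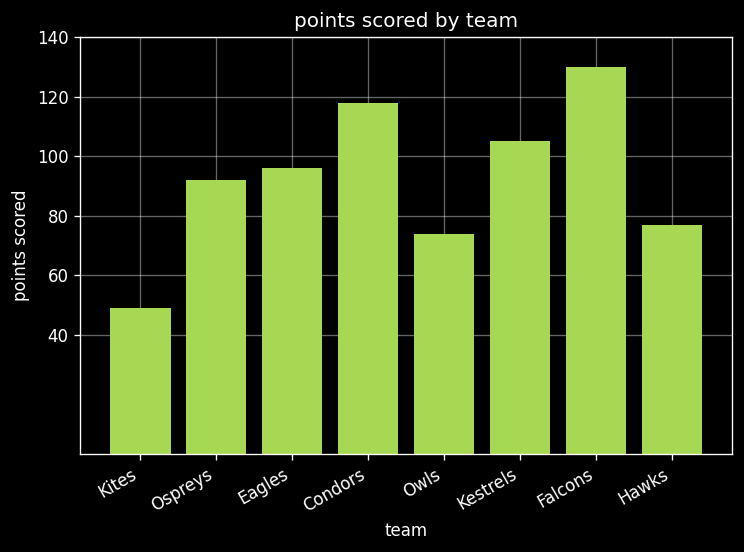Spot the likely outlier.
Kites

Kites ≈ 40; the rest sit between ≈ 80 and ≈ 120.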